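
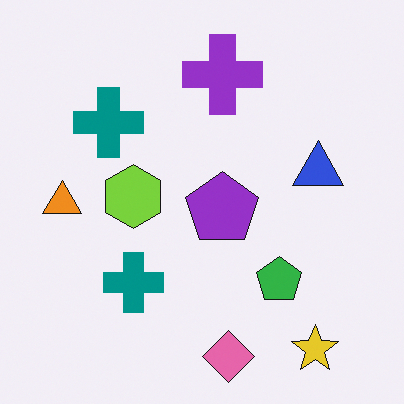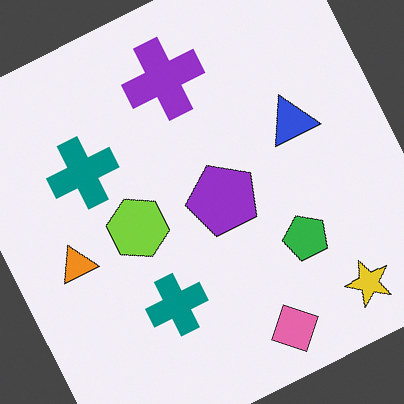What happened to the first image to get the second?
The second image is the first rotated counter-clockwise by a clearly visible amount.

Every shape is tilted by the same angle and the image corners show triangular fill wedges — a whole-image rotation by a non-right angle.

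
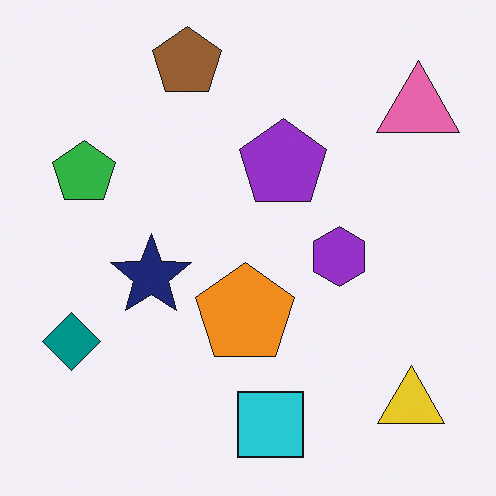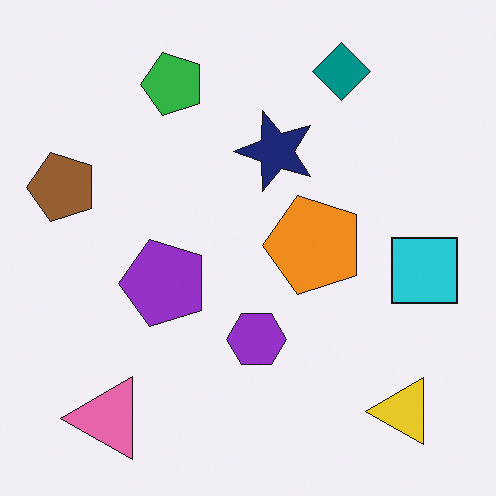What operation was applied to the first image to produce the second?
The second image is the first transposed (reflected across the top-left ↔ bottom-right diagonal).

Shapes have swapped their row and column positions — what was in the top-right is now in the bottom-left — a diagonal reflection.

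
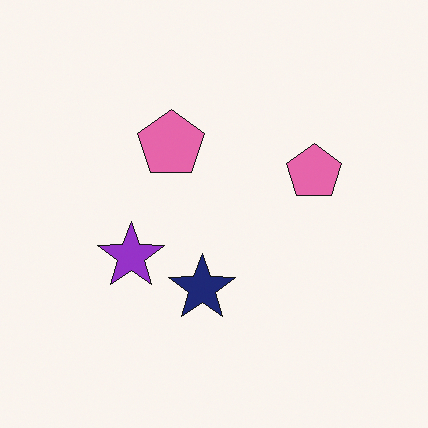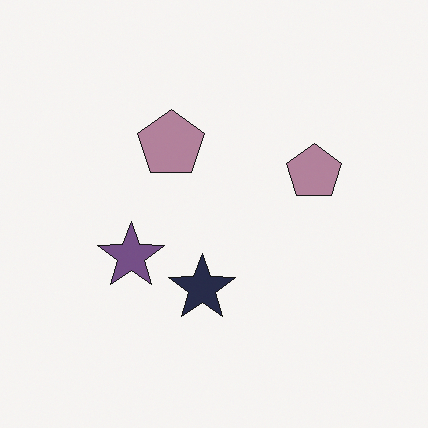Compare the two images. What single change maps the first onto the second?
The second image is the first heavily desaturated.

All colors are more muted and greyish — a global saturation change.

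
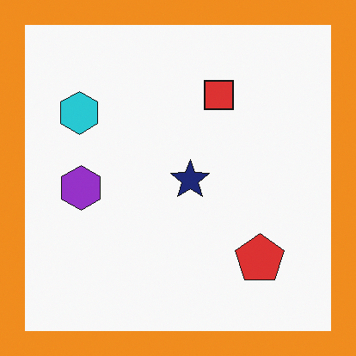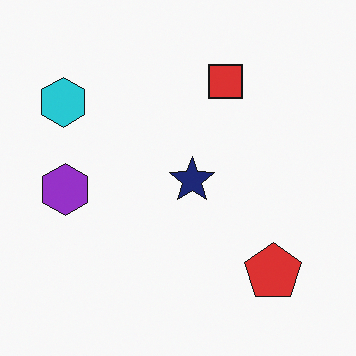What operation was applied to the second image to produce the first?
This is the original image framed with a orange border.

A solid orange frame runs around the edge of the first image, with the content slightly shrunk inside it.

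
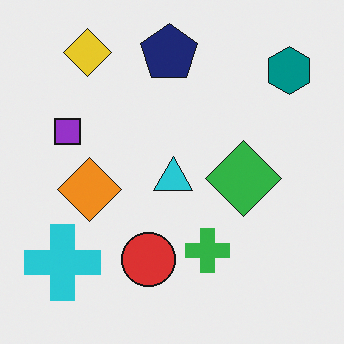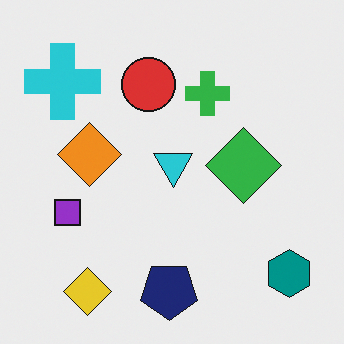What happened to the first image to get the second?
This is the original image flipped vertically (top ↔ bottom).

The yellow diamond is in the top-left of the first image and the bottom-left of the second — shapes on opposite sides of the horizontal midline have swapped in a mirror flip.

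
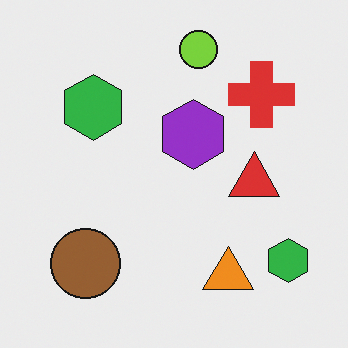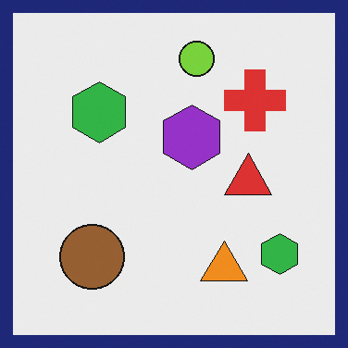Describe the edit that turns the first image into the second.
The image was framed with a navy border.

A solid navy frame runs around the edge of the second image, with the content slightly shrunk inside it.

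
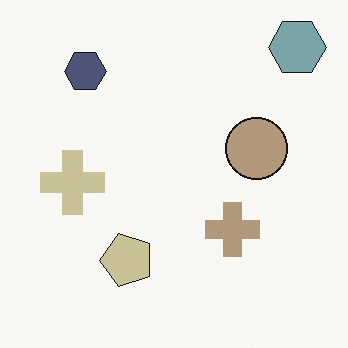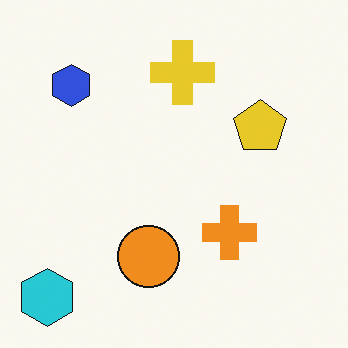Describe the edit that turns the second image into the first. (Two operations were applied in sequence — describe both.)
The first image is the second heavily desaturated, then transposed (reflected across the top-left ↔ bottom-right diagonal).

All colors are more muted and greyish — a global saturation change. Shapes have swapped their row and column positions — what was in the top-right is now in the bottom-left — a diagonal reflection.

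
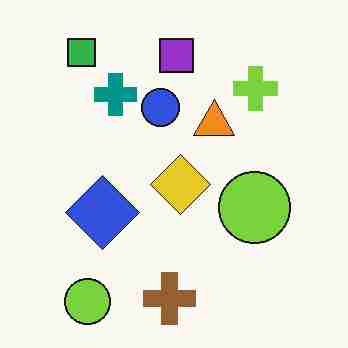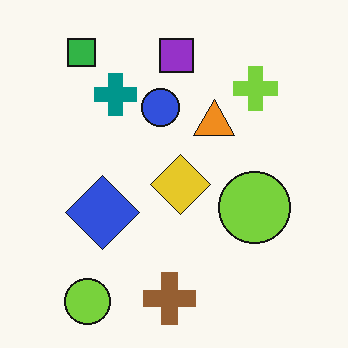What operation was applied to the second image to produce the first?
The first image is the second degraded with heavy JPEG compression.

Blocky 8×8 compression artifacts appear around shape edges and the flat background shows ringing — characteristic JPEG degradation.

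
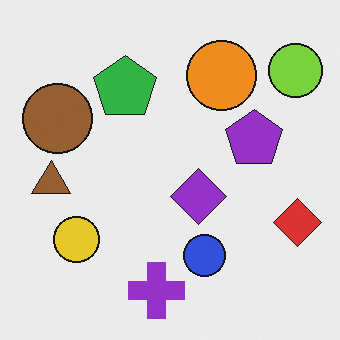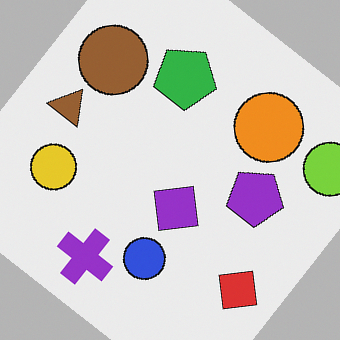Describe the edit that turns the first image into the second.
The image was rotated clockwise by a large amount — several tens of degrees.

Every shape is tilted by the same angle and the image corners show triangular fill wedges — a whole-image rotation by a non-right angle.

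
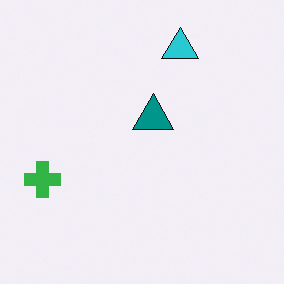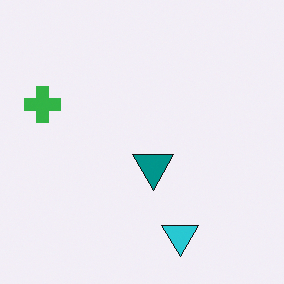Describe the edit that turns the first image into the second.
This is the original image flipped vertically (top ↔ bottom).

The cyan triangle is in the top of the first image and the bottom of the second — shapes on opposite sides of the horizontal midline have swapped in a mirror flip.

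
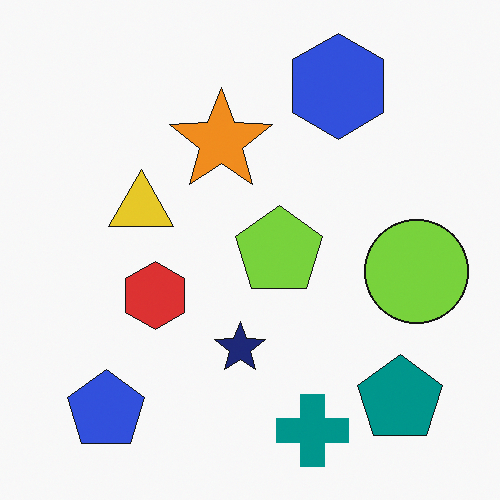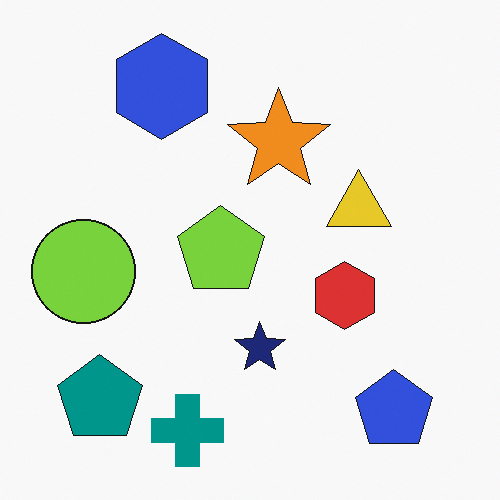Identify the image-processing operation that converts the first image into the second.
The image was flipped horizontally (left ↔ right).

The lime circle is in the right of the first image and the left of the second — shapes on opposite sides of the vertical midline have swapped in a mirror flip.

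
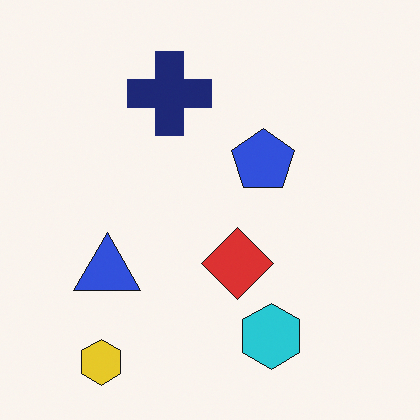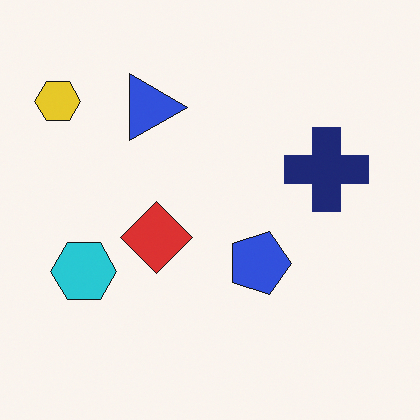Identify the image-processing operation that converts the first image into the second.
The image was rotated 90° clockwise.

The yellow hexagon sits in the bottom-left of the first image and the top-left of the second — consistent with a whole-image 90° clockwise rotation.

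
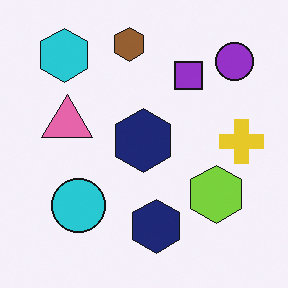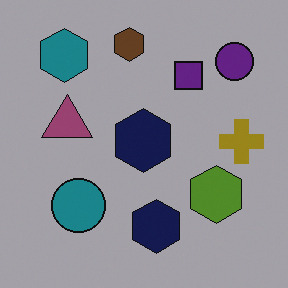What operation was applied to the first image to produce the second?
Noticeably darkened.

Every pixel — background and shapes alike — is uniformly darkened.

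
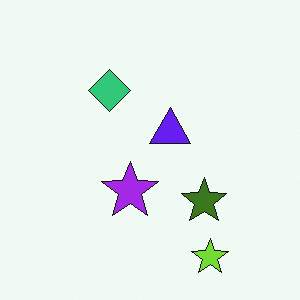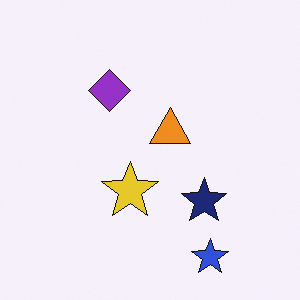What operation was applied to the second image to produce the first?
The transformation is: hue-shifted through roughly half the color wheel.

Every shape's color has rotated by the same amount around the hue wheel — a uniform hue shift.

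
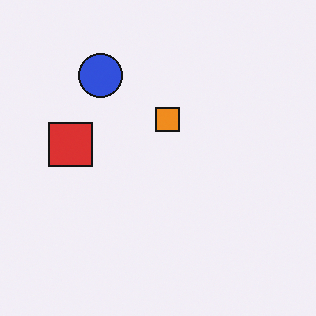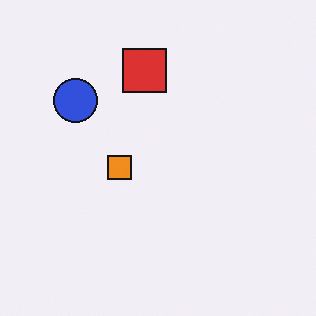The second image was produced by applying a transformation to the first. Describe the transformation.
This is the original image transposed (reflected across the top-left ↔ bottom-right diagonal).

Shapes have swapped their row and column positions — what was in the top-right is now in the bottom-left — a diagonal reflection.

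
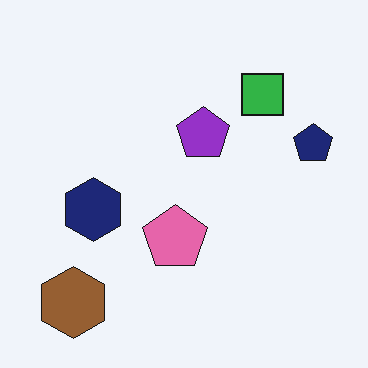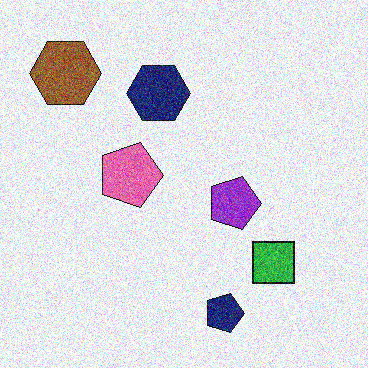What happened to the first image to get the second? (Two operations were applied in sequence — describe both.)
It was rotated 90° clockwise, then degraded with heavy additive noise.

The brown hexagon sits in the bottom-left of the first image and the top-left of the second — consistent with a whole-image 90° clockwise rotation. Random speckle covers the whole image, including the flat background.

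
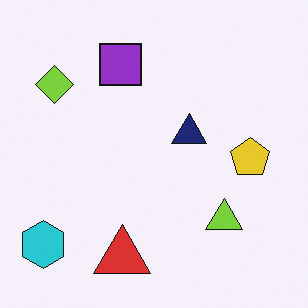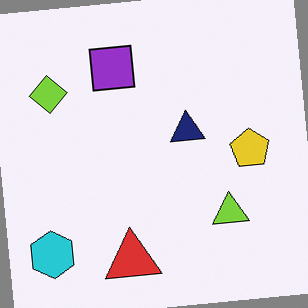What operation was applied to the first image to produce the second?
This is the original image rotated counter-clockwise by a slight angle.

Every shape is tilted by the same angle and the image corners show triangular fill wedges — a whole-image rotation by a non-right angle.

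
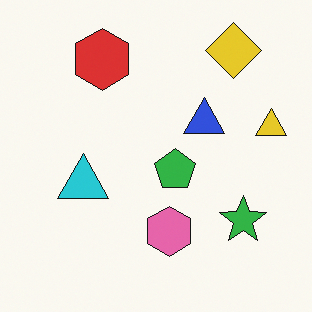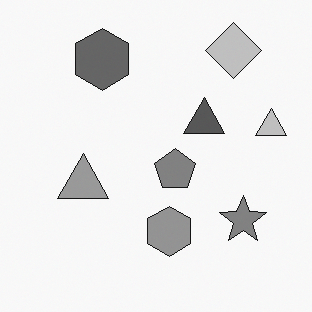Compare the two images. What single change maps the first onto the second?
This is the original image converted to grayscale.

All color is removed — every shape is now a shade of grey.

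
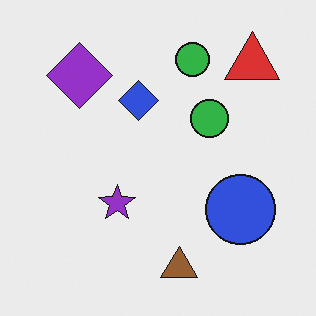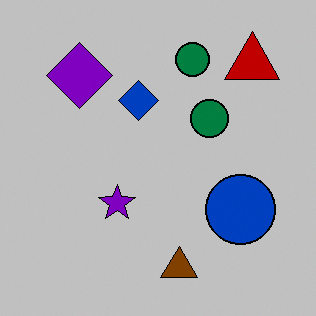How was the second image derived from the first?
The transformation is: heavily posterized to just a handful of flat colors.

Each flat color has snapped to a coarser quantized level — most visibly, the near-white background has dropped to a flat grey.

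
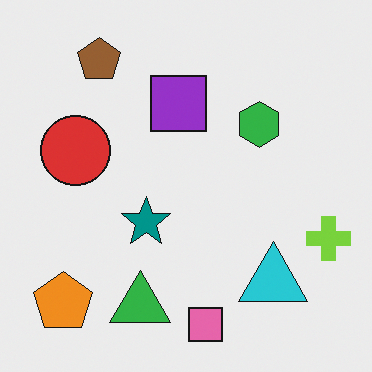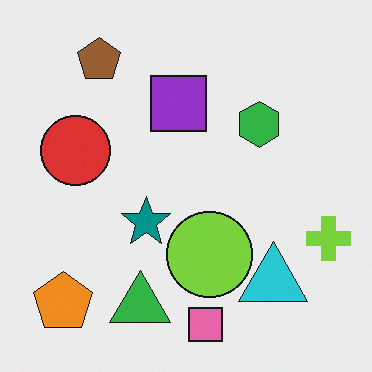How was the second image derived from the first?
The image was overlaid with an additional lime circle.

A lime circle appears in the second image that is absent from the first.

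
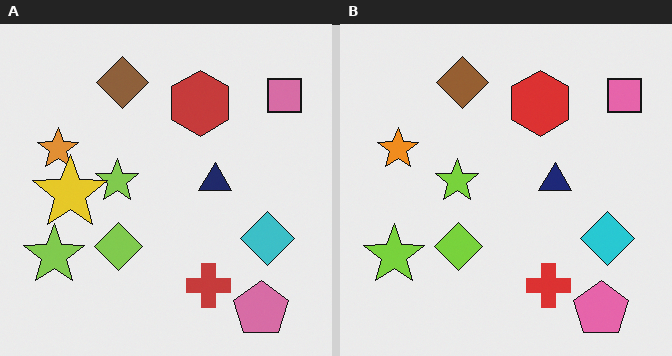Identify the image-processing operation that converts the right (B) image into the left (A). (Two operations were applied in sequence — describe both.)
The transformation is: slightly desaturated, then overlaid with an additional yellow star.

All colors are more muted and greyish — a global saturation change. A yellow star appears in the left (A) image that is absent from the right (B).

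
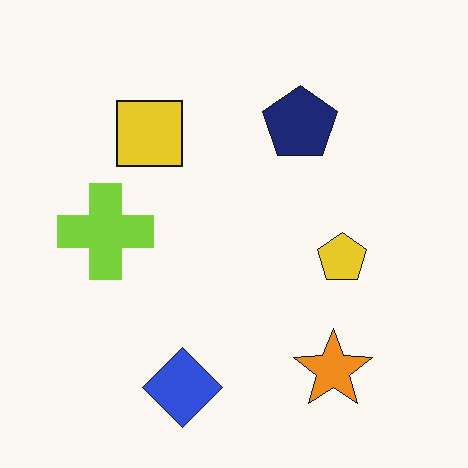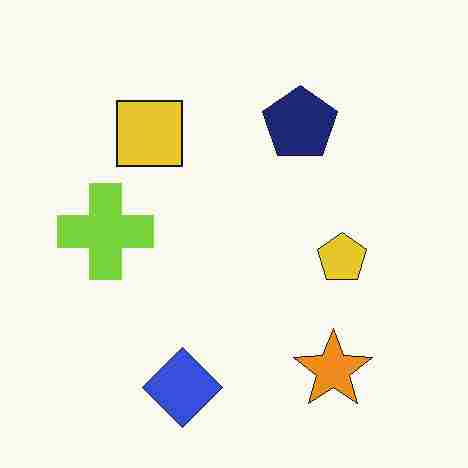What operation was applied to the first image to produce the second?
This is the original image heavily JPEG-compressed with obvious blocking artifacts.

Blocky 8×8 compression artifacts appear around shape edges and the flat background shows ringing — characteristic JPEG degradation.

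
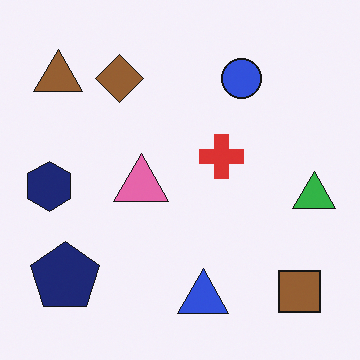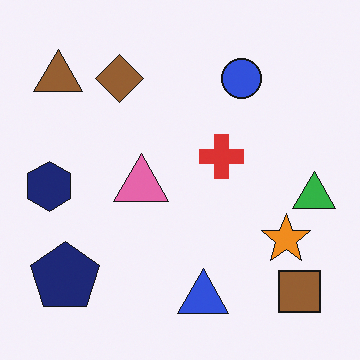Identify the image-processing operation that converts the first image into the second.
The image was overlaid with an additional orange star.

An orange star appears in the second image that is absent from the first.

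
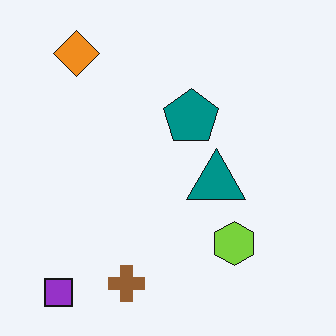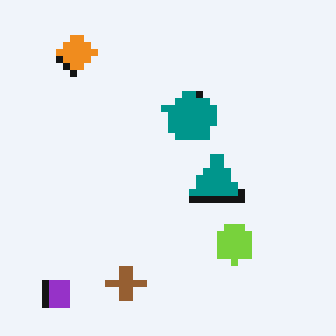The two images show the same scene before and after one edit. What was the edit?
Pixelated into visible square blocks.

Shapes are reduced to large square blocks; fine edges and outlines are lost — a downscale-then-upscale (mosaic) effect.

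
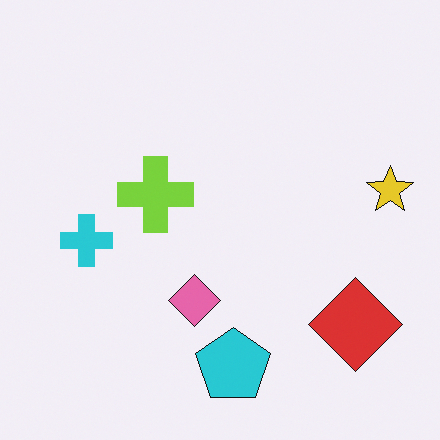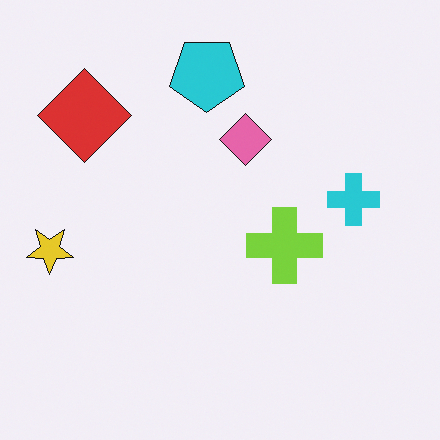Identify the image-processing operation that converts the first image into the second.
Rotated 180°.

The yellow star sits in the right of the first image and the left of the second — consistent with a whole-image 180° rotation.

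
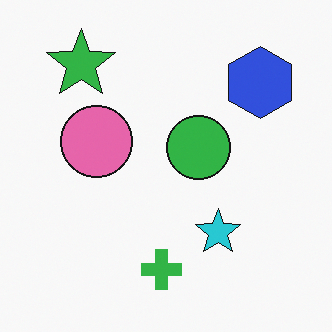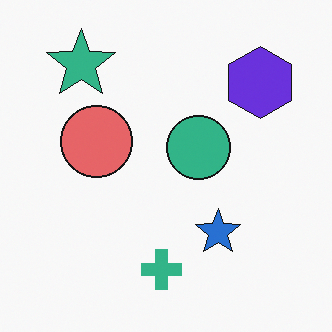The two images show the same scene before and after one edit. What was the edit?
The second image is the first hue-shifted by a small amount.

Every shape's color has rotated by the same amount around the hue wheel — a uniform hue shift.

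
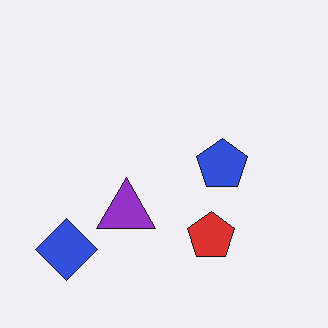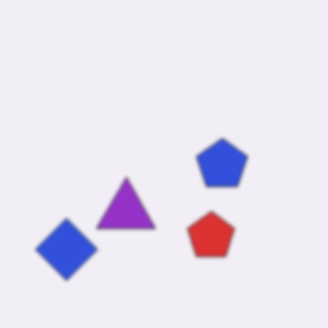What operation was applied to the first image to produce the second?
Given a subtle gaussian blur.

Shape edges and outlines are uniformly softened across the whole image.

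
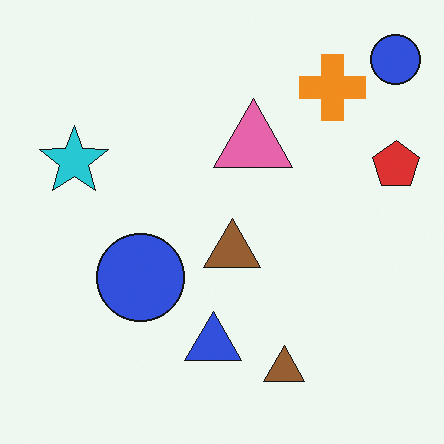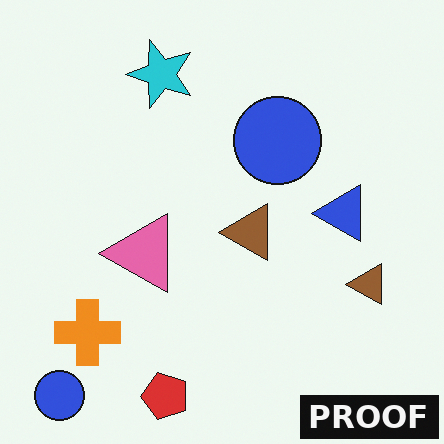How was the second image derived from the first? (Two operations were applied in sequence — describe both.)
The image was transposed (reflected across the top-left ↔ bottom-right diagonal), then watermarked with the text "PROOF" in the lower-right corner.

Shapes have swapped their row and column positions — what was in the top-right is now in the bottom-left — a diagonal reflection. A dark label reading "PROOF" appears in the lower-right corner.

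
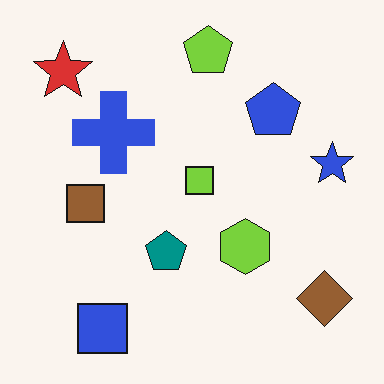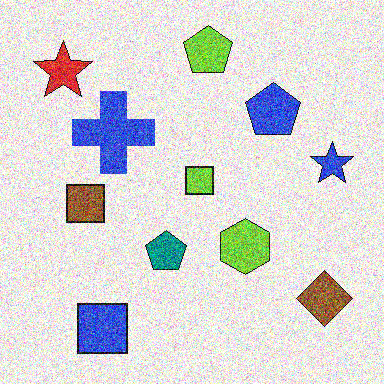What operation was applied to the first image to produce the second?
Degraded with a thick layer of grain.

Random speckle covers the whole image, including the flat background.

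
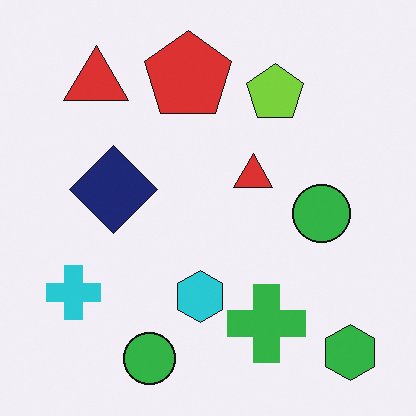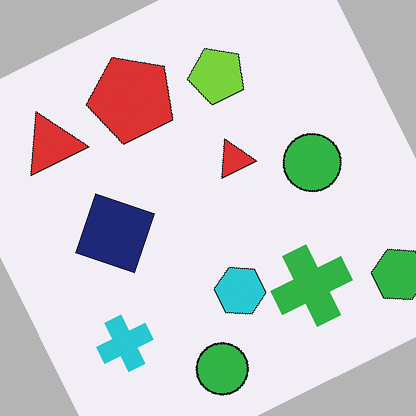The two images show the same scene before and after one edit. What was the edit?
This is the original image rotated counter-clockwise by a clearly visible amount.

Every shape is tilted by the same angle and the image corners show triangular fill wedges — a whole-image rotation by a non-right angle.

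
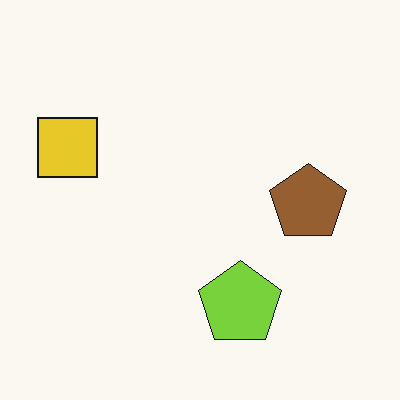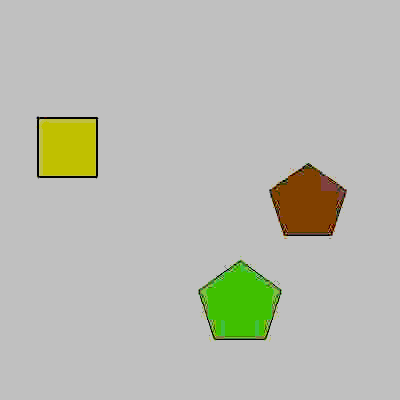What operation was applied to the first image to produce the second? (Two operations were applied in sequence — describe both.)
It was degraded with heavy JPEG compression, then heavily posterized to just a handful of flat colors.

Blocky 8×8 compression artifacts appear around shape edges and the flat background shows ringing — characteristic JPEG degradation. Each flat color has snapped to a coarser quantized level — most visibly, the near-white background has dropped to a flat grey.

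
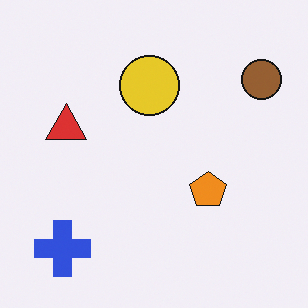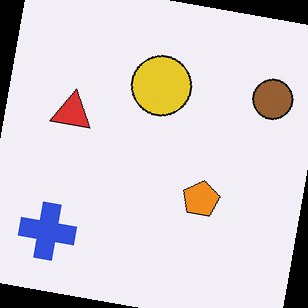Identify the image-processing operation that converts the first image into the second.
Rotated clockwise by a few degrees.

Every shape is tilted by the same angle and the image corners show triangular fill wedges — a whole-image rotation by a non-right angle.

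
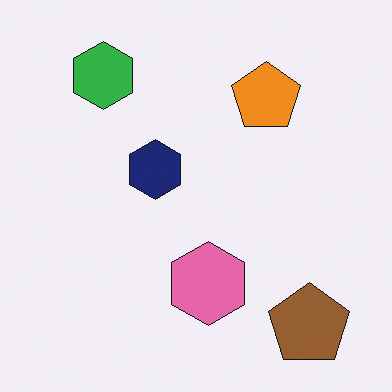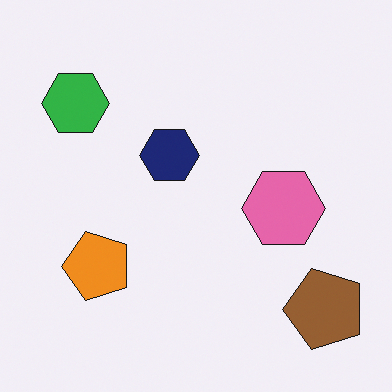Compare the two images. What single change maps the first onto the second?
The transformation is: transposed (reflected across the top-left ↔ bottom-right diagonal).

Shapes have swapped their row and column positions — what was in the top-right is now in the bottom-left — a diagonal reflection.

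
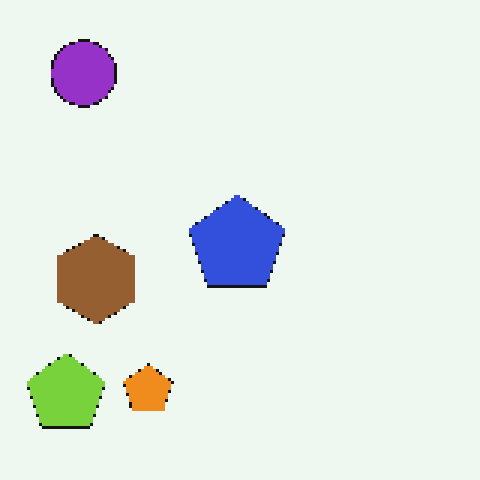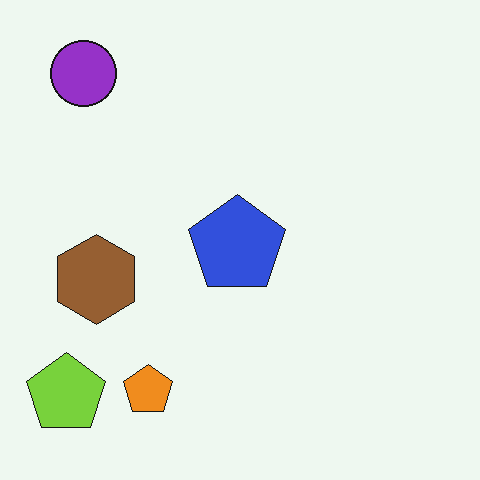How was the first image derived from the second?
The first image is the second lightly pixelated (a mild mosaic effect).

Shapes are reduced to large square blocks; fine edges and outlines are lost — a downscale-then-upscale (mosaic) effect.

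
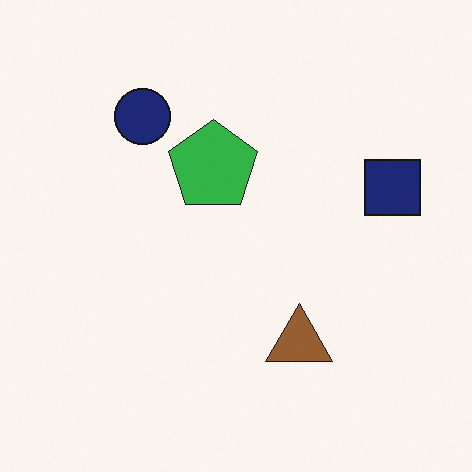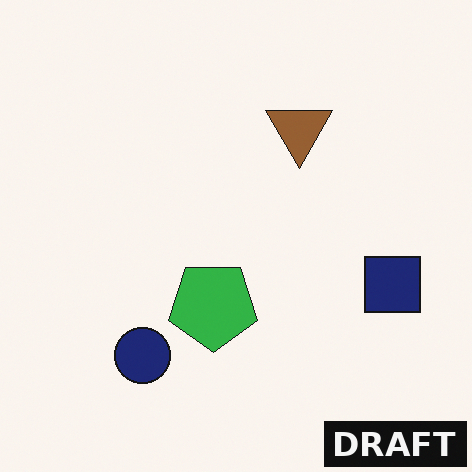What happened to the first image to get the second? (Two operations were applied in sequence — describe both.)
The transformation is: flipped vertically (top ↔ bottom), then watermarked with the text "DRAFT" in the lower-right corner.

The navy circle is in the top-left of the first image and the bottom-left of the second — shapes on opposite sides of the horizontal midline have swapped in a mirror flip. A dark label reading "DRAFT" appears in the lower-right corner.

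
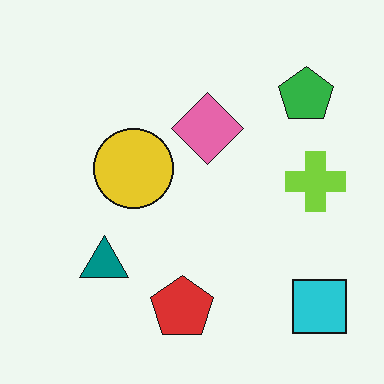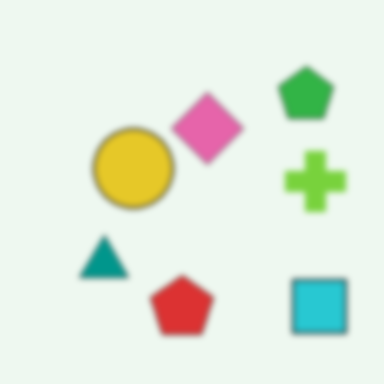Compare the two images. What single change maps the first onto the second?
Moderately blurred.

Shape edges and outlines are uniformly softened across the whole image.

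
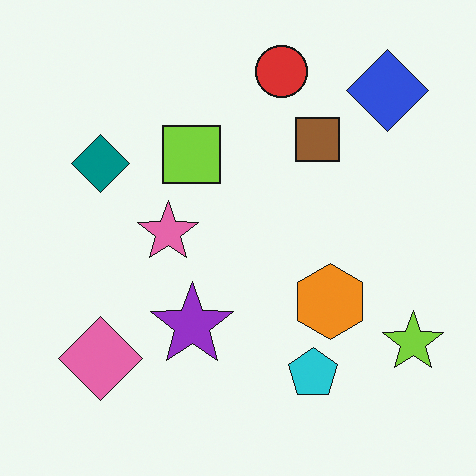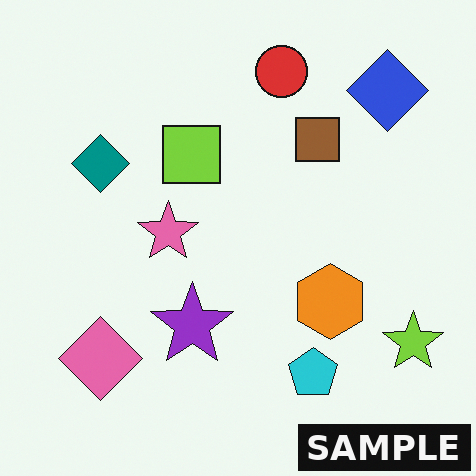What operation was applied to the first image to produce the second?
The second image is the first watermarked with the text "SAMPLE" in the lower-right corner.

A dark label reading "SAMPLE" appears in the lower-right corner.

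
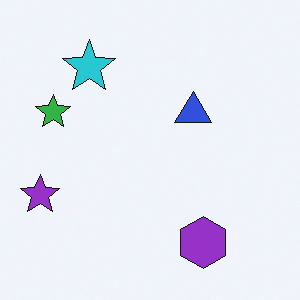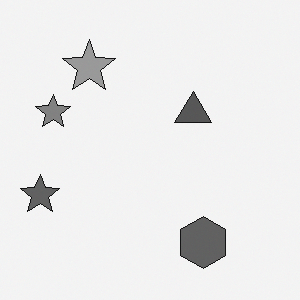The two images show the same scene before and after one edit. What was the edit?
The image was converted to grayscale.

All color is removed — every shape is now a shade of grey.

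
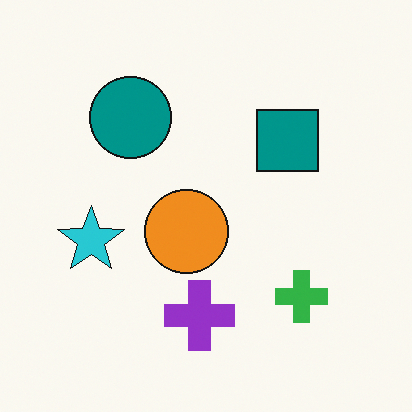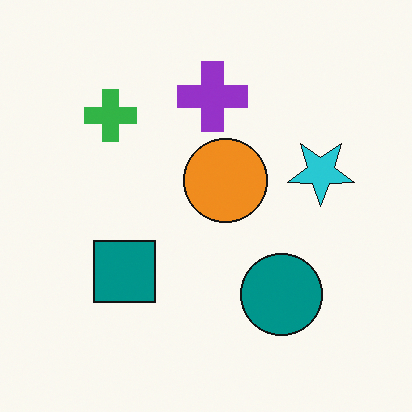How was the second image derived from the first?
It was rotated 180°.

The green cross sits in the bottom-right of the first image and the top-left of the second — consistent with a whole-image 180° rotation.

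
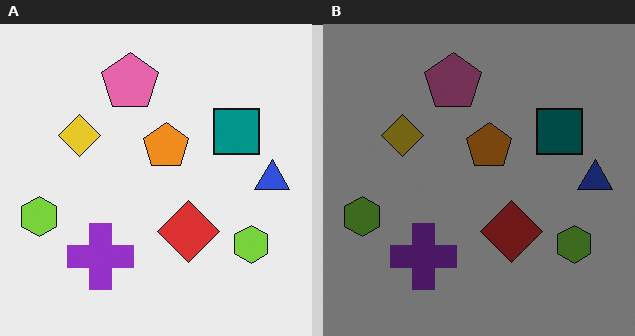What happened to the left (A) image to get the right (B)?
The image was substantially darkened.

Every pixel — background and shapes alike — is uniformly darkened.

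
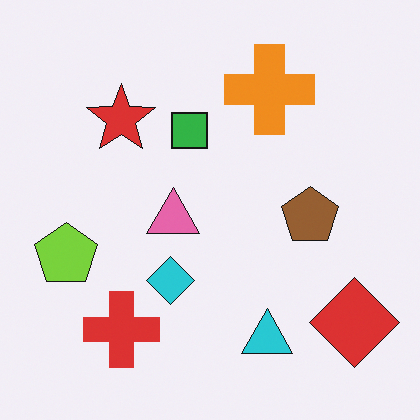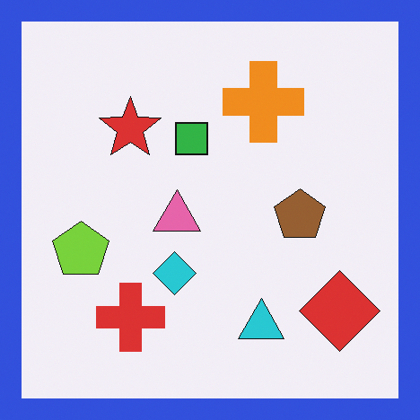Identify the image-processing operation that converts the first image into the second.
The second image is the first framed with a blue border.

A solid blue frame runs around the edge of the second image, with the content slightly shrunk inside it.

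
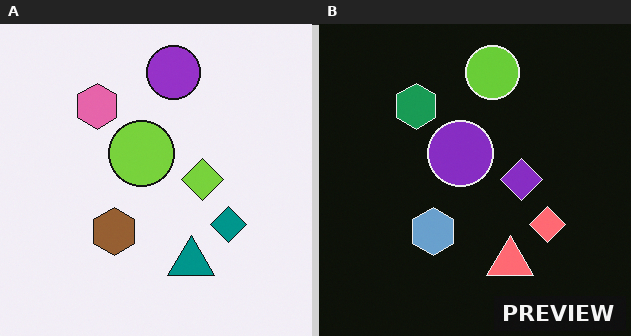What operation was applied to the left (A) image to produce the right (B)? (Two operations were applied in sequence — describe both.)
Color-inverted (negative), then watermarked with the text "PREVIEW" in the lower-right corner.

The light background has become dark and every shape's color is its complement — a photographic negative. A dark label reading "PREVIEW" appears in the lower-right corner.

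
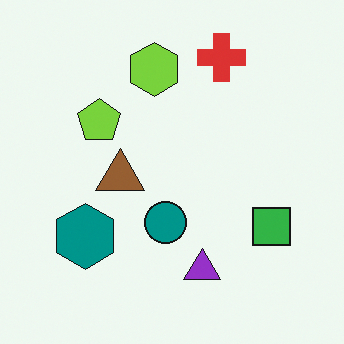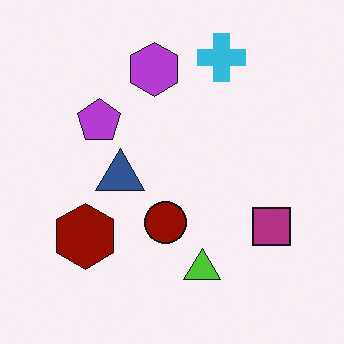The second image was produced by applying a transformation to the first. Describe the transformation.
It was hue-shifted by a large amount.

Every shape's color has rotated by the same amount around the hue wheel — a uniform hue shift.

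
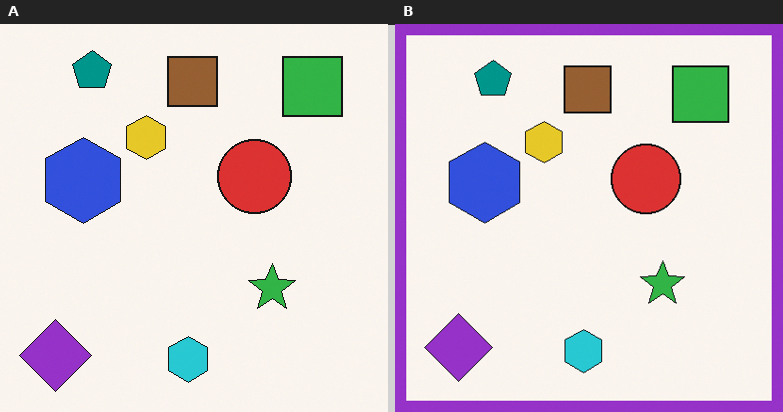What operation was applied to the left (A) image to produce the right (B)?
The right (B) image is the left (A) framed with a purple border.

A solid purple frame runs around the edge of the right (B) image, with the content slightly shrunk inside it.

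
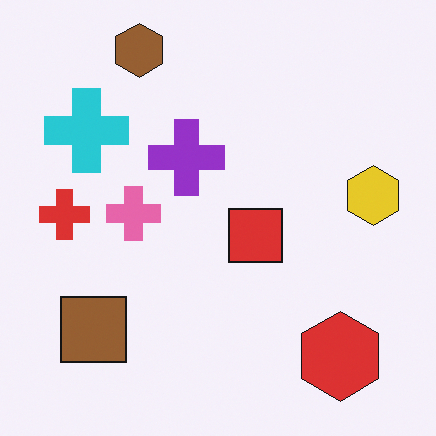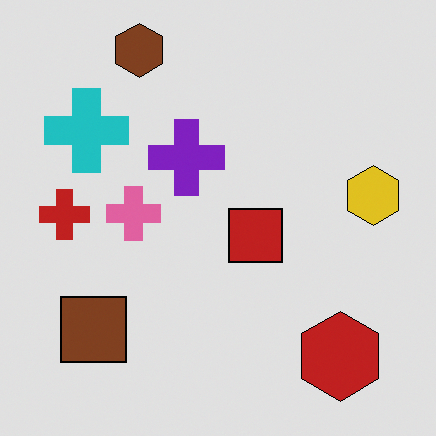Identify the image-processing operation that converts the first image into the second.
This is the original image moderately posterized.

Each flat color has snapped to a coarser quantized level — most visibly, the near-white background has dropped to a flat grey.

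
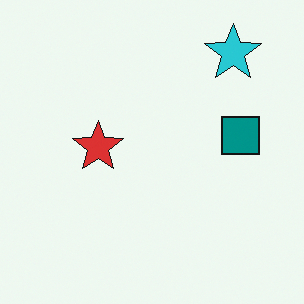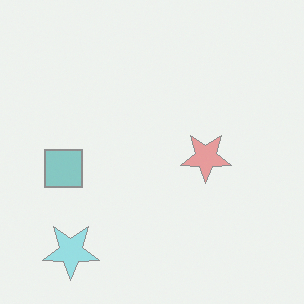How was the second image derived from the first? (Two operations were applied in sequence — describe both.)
This is the original image given much lower contrast, then rotated 180°.

Tones are pushed toward mid-grey across the whole image — a global contrast change. The cyan star sits in the top-right of the first image and the bottom-left of the second — consistent with a whole-image 180° rotation.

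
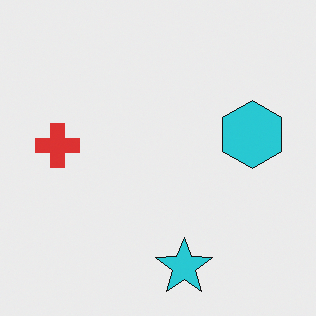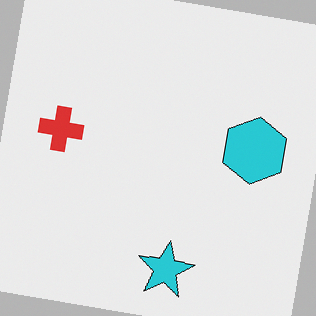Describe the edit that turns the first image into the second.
The image was rotated clockwise by a slight angle.

Every shape is tilted by the same angle and the image corners show triangular fill wedges — a whole-image rotation by a non-right angle.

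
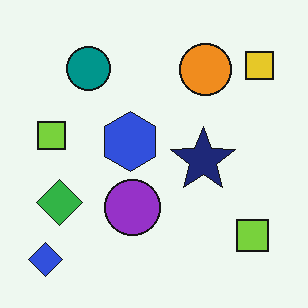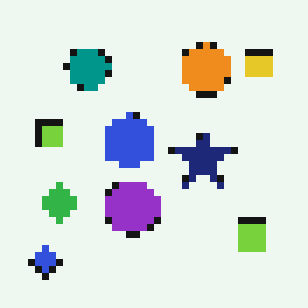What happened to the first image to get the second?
This is the original image moderately pixelated.

Shapes are reduced to large square blocks; fine edges and outlines are lost — a downscale-then-upscale (mosaic) effect.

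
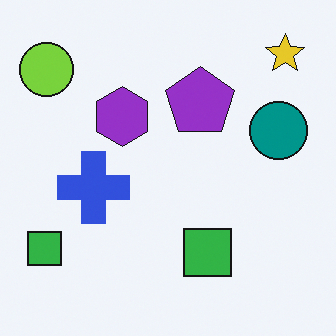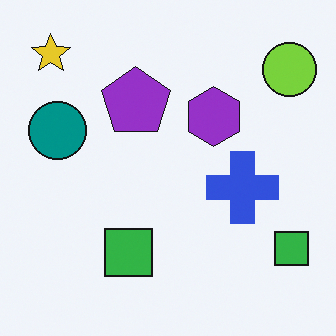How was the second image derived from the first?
Flipped horizontally (left ↔ right).

The lime circle is in the top-left of the first image and the top-right of the second — shapes on opposite sides of the vertical midline have swapped in a mirror flip.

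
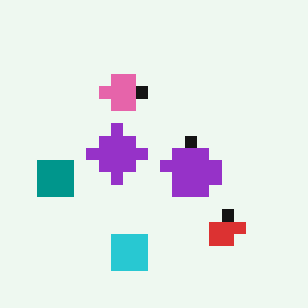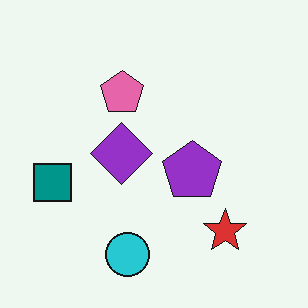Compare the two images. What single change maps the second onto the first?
Coarsely pixelated.

Shapes are reduced to large square blocks; fine edges and outlines are lost — a downscale-then-upscale (mosaic) effect.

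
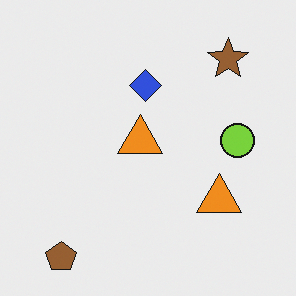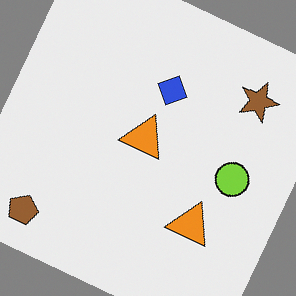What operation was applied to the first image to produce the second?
The transformation is: rotated clockwise by a moderate amount.

Every shape is tilted by the same angle and the image corners show triangular fill wedges — a whole-image rotation by a non-right angle.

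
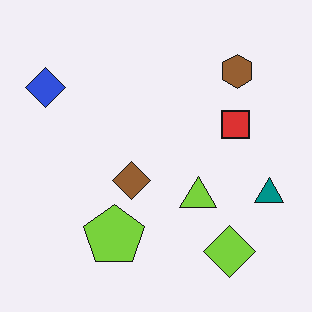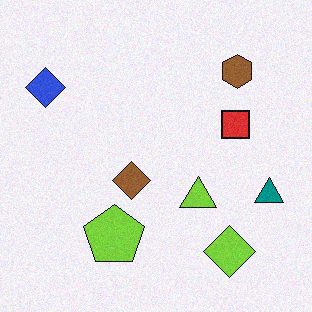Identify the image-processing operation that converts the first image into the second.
This is the original image degraded with a light layer of grain.

Random speckle covers the whole image, including the flat background.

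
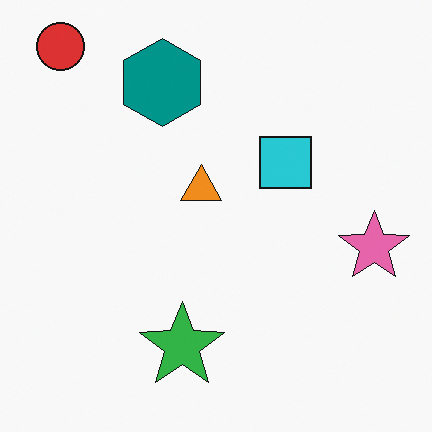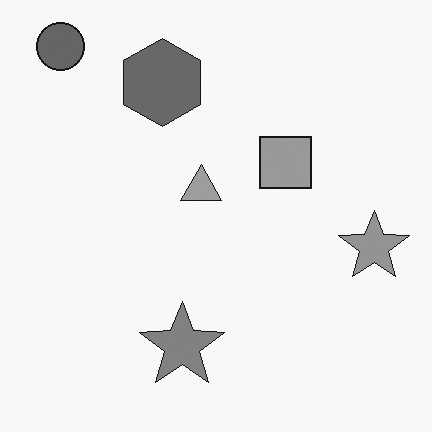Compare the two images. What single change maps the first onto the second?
The image was converted to grayscale.

All color is removed — every shape is now a shade of grey.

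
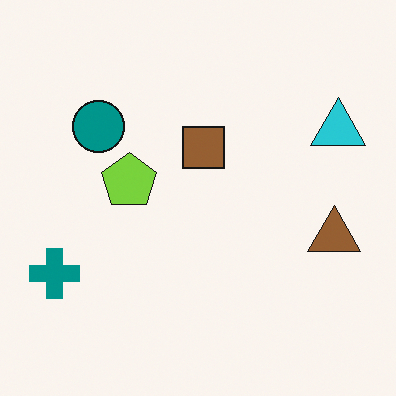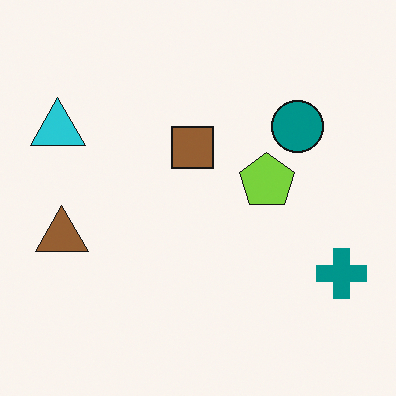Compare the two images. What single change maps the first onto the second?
The transformation is: flipped horizontally (left ↔ right).

The teal cross is in the bottom-left of the first image and the bottom-right of the second — shapes on opposite sides of the vertical midline have swapped in a mirror flip.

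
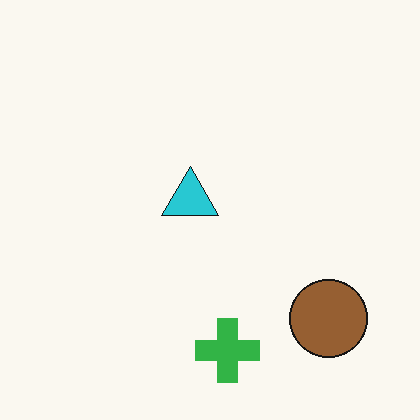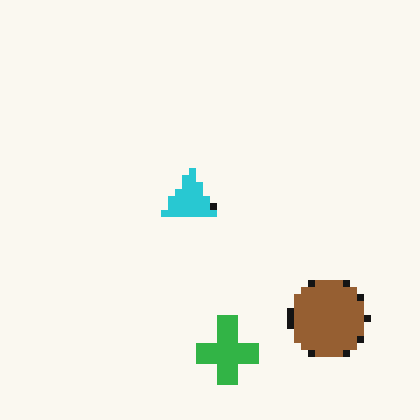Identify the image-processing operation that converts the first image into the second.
Moderately pixelated.

Shapes are reduced to large square blocks; fine edges and outlines are lost — a downscale-then-upscale (mosaic) effect.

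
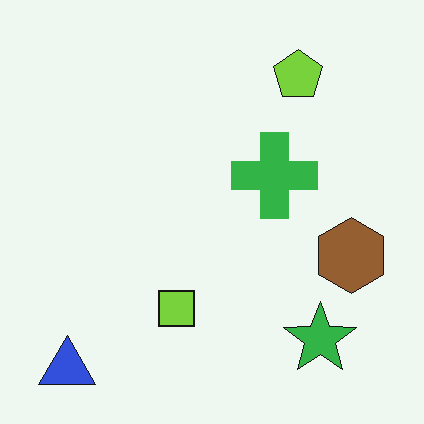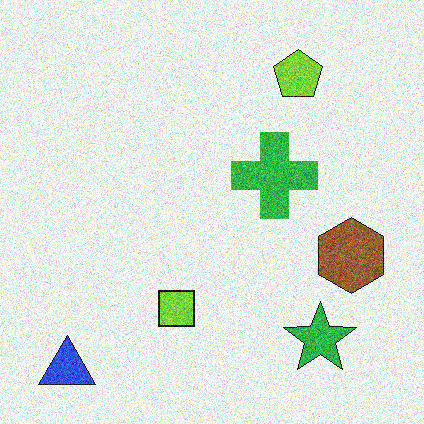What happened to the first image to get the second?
The second image is the first degraded with a thick layer of grain.

Random speckle covers the whole image, including the flat background.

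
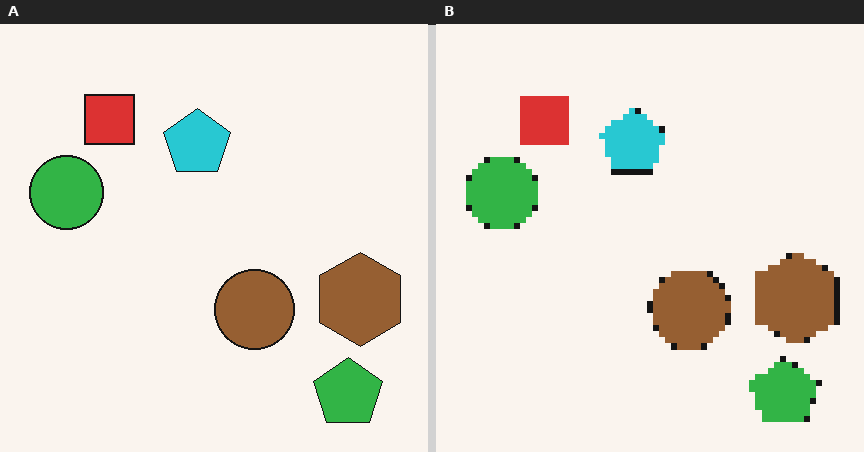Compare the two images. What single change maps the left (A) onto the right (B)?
The right (B) image is the left (A) moderately pixelated.

Shapes are reduced to large square blocks; fine edges and outlines are lost — a downscale-then-upscale (mosaic) effect.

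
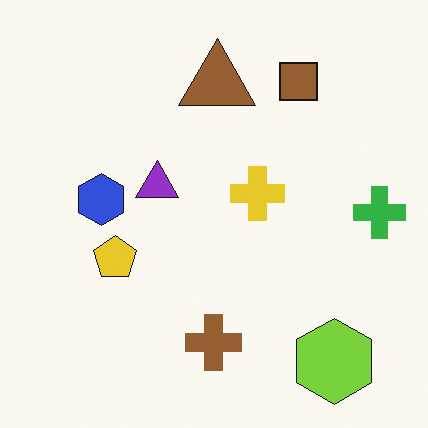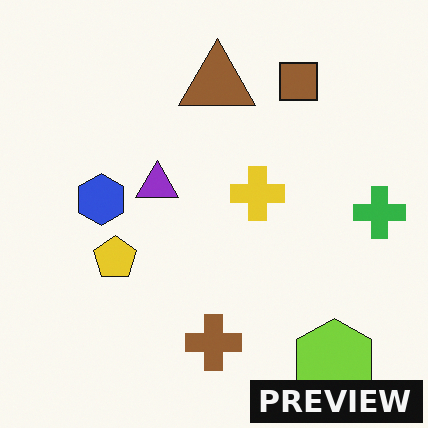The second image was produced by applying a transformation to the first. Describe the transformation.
It was watermarked with the text "PREVIEW" in the lower-right corner.

A dark label reading "PREVIEW" appears in the lower-right corner.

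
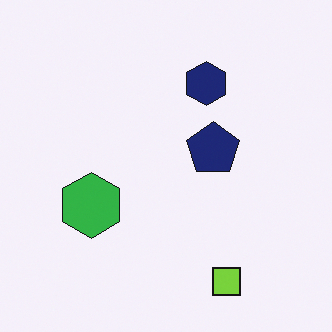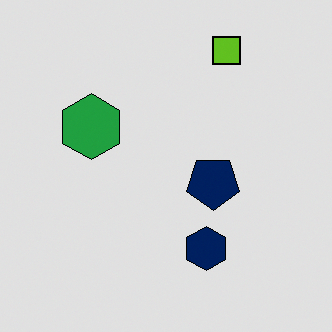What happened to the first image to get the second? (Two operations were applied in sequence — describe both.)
The second image is the first flipped vertically (top ↔ bottom), then moderately posterized.

The lime square is in the bottom-right of the first image and the top-right of the second — shapes on opposite sides of the horizontal midline have swapped in a mirror flip. Each flat color has snapped to a coarser quantized level — most visibly, the near-white background has dropped to a flat grey.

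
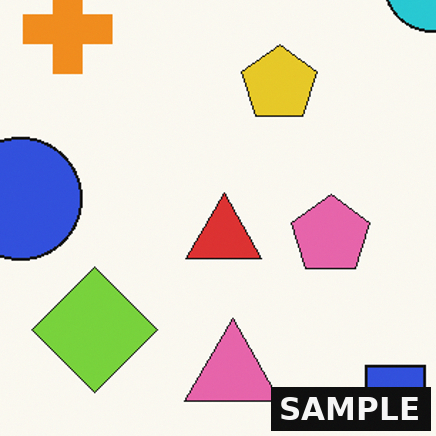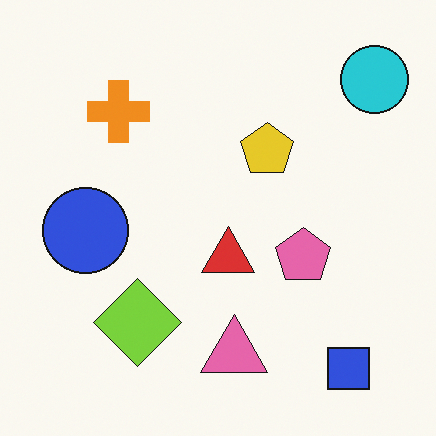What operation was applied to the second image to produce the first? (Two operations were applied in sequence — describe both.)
Cropped slightly and scaled back up, then watermarked with the text "SAMPLE" in the lower-right corner.

The visible shapes are larger and the field of view is narrower; shapes near the original edges may be partly or wholly outside the frame — a crop-and-rescale. A dark label reading "SAMPLE" appears in the lower-right corner.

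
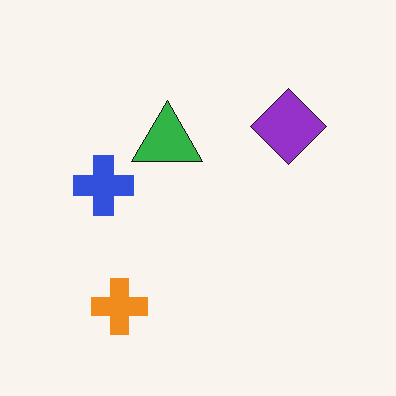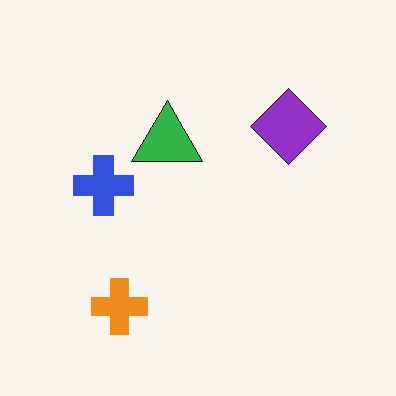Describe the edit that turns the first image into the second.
The image was given moderate JPEG compression.

Blocky 8×8 compression artifacts appear around shape edges and the flat background shows ringing — characteristic JPEG degradation.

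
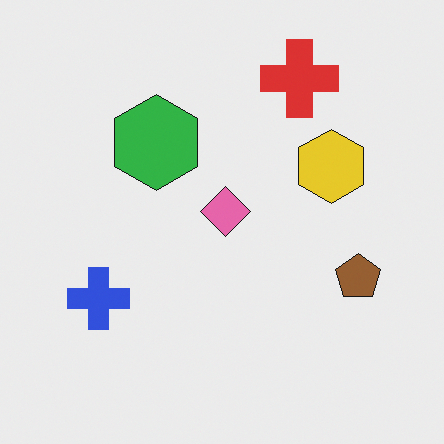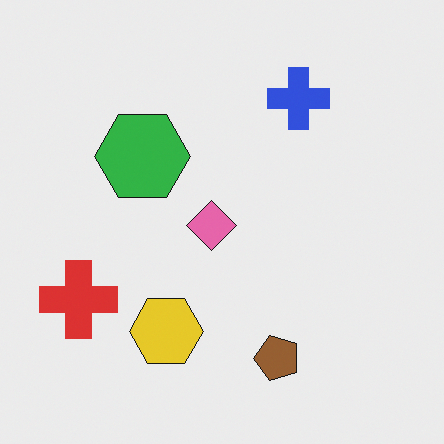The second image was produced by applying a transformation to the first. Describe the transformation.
This is the original image transposed (reflected across the top-left ↔ bottom-right diagonal).

Shapes have swapped their row and column positions — what was in the top-right is now in the bottom-left — a diagonal reflection.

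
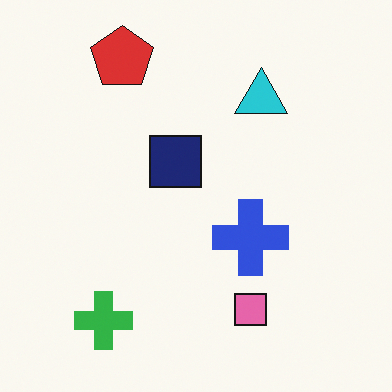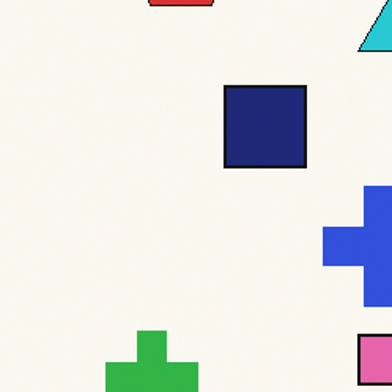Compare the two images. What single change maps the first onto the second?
Cropped slightly and scaled back up.

The visible shapes are larger and the field of view is narrower; shapes near the original edges may be partly or wholly outside the frame — a crop-and-rescale.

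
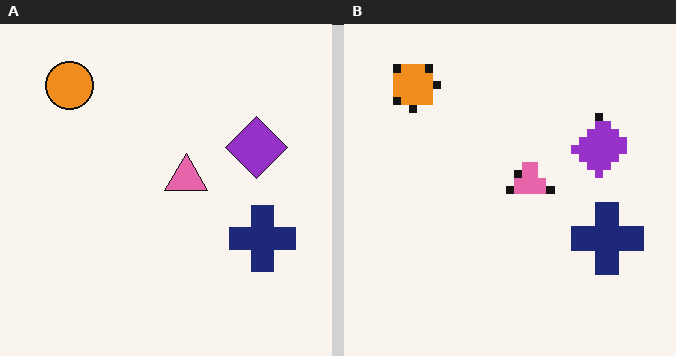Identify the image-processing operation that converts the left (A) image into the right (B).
The transformation is: pixelated into visible square blocks.

Shapes are reduced to large square blocks; fine edges and outlines are lost — a downscale-then-upscale (mosaic) effect.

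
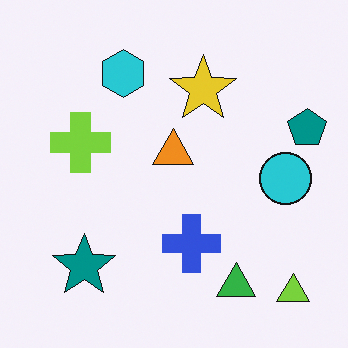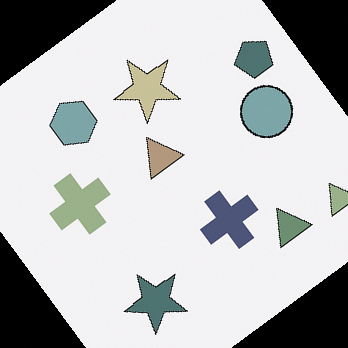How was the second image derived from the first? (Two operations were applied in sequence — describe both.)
The transformation is: rotated counter-clockwise by a large amount — several tens of degrees, then heavily desaturated.

Every shape is tilted by the same angle and the image corners show triangular fill wedges — a whole-image rotation by a non-right angle. All colors are more muted and greyish — a global saturation change.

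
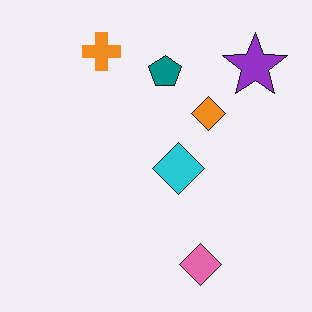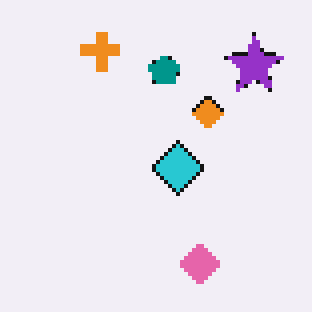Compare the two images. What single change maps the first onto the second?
The transformation is: lightly pixelated (a mild mosaic effect).

Shapes are reduced to large square blocks; fine edges and outlines are lost — a downscale-then-upscale (mosaic) effect.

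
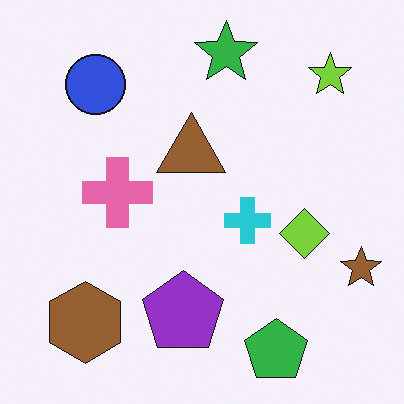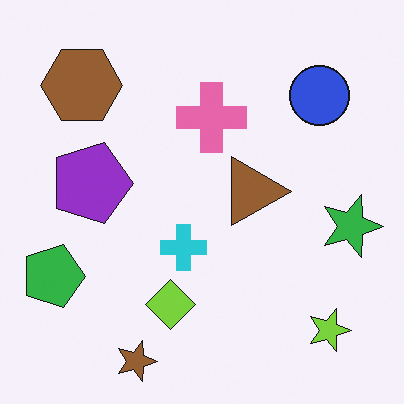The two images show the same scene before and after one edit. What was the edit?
The second image is the first rotated 90° clockwise.

The lime star sits in the top-right of the first image and the bottom-right of the second — consistent with a whole-image 90° clockwise rotation.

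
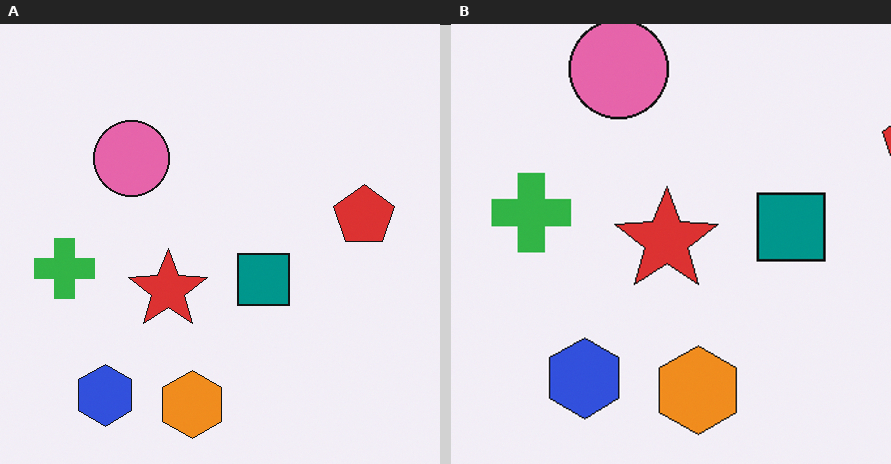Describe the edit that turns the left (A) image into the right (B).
This is the original image cropped slightly and scaled back up.

The visible shapes are larger and the field of view is narrower; shapes near the original edges may be partly or wholly outside the frame — a crop-and-rescale.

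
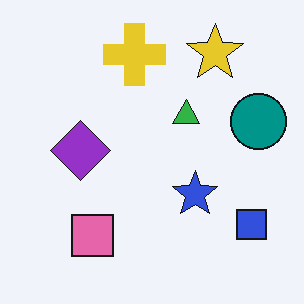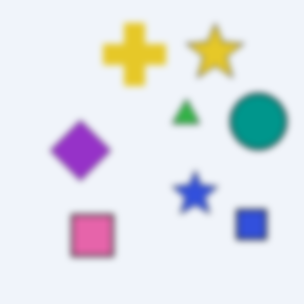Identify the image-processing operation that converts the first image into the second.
The transformation is: noticeably gaussian-blurred.

Shape edges and outlines are uniformly softened across the whole image.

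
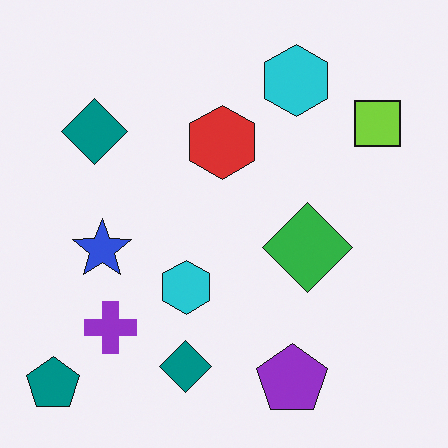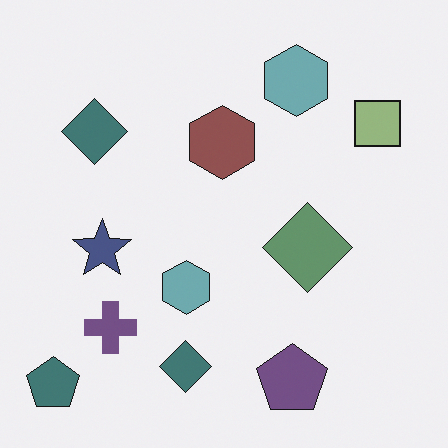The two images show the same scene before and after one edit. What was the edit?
This is the original image heavily desaturated.

All colors are more muted and greyish — a global saturation change.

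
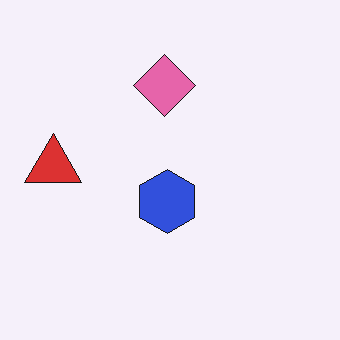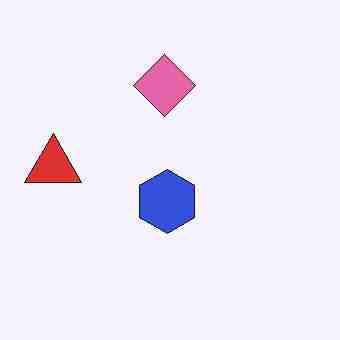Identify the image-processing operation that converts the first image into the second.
This is the original image heavily JPEG-compressed with obvious blocking artifacts.

Blocky 8×8 compression artifacts appear around shape edges and the flat background shows ringing — characteristic JPEG degradation.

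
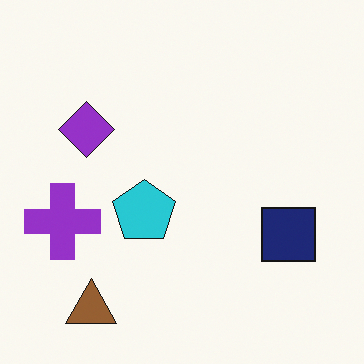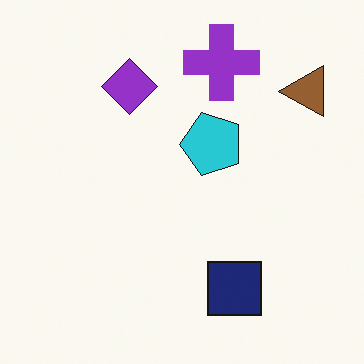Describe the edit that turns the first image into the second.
This is the original image transposed (reflected across the top-left ↔ bottom-right diagonal).

Shapes have swapped their row and column positions — what was in the top-right is now in the bottom-left — a diagonal reflection.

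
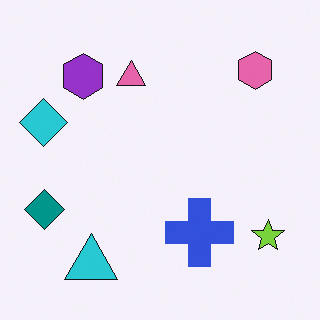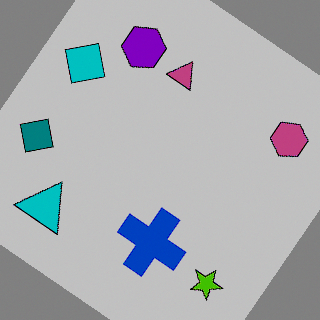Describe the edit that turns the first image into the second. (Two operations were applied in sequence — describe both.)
Rotated clockwise by a large amount — several tens of degrees, then heavily posterized to just a handful of flat colors.

Every shape is tilted by the same angle and the image corners show triangular fill wedges — a whole-image rotation by a non-right angle. Each flat color has snapped to a coarser quantized level — most visibly, the near-white background has dropped to a flat grey.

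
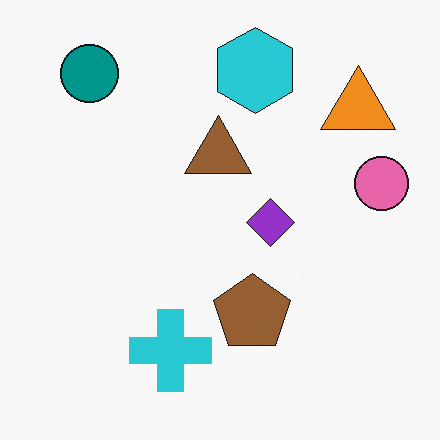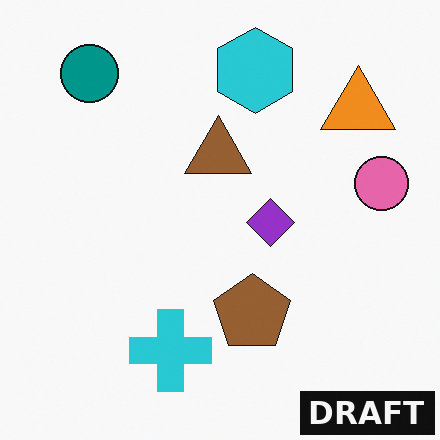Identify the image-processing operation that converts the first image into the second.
The second image is the first watermarked with the text "DRAFT" in the lower-right corner.

A dark label reading "DRAFT" appears in the lower-right corner.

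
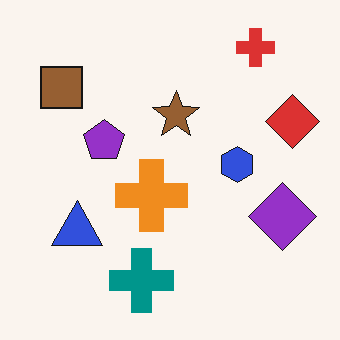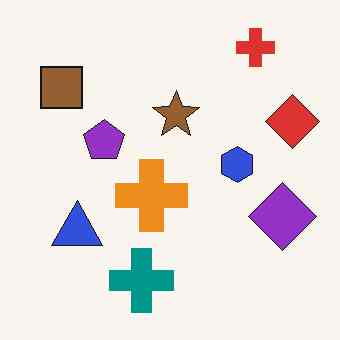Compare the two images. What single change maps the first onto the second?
The transformation is: given moderate JPEG compression.

Blocky 8×8 compression artifacts appear around shape edges and the flat background shows ringing — characteristic JPEG degradation.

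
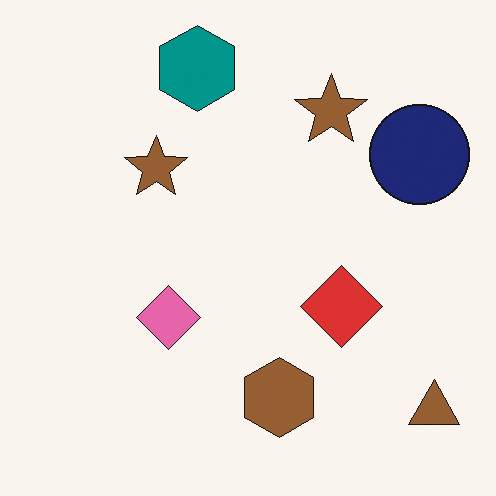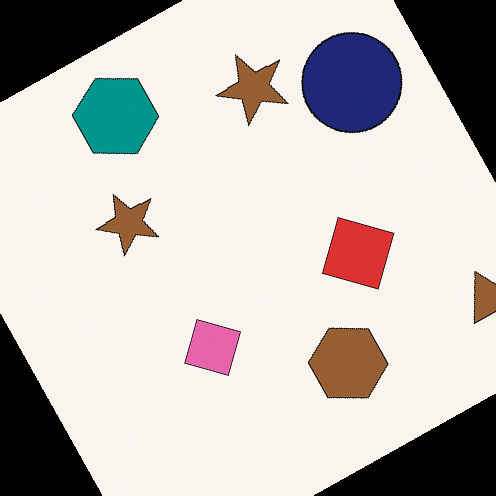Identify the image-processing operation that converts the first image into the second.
Rotated counter-clockwise by a clearly visible amount.

Every shape is tilted by the same angle and the image corners show triangular fill wedges — a whole-image rotation by a non-right angle.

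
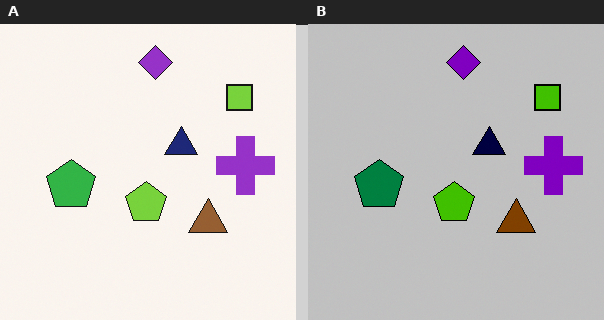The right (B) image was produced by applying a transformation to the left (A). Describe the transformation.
This is the original image heavily posterized to just a handful of flat colors.

Each flat color has snapped to a coarser quantized level — most visibly, the near-white background has dropped to a flat grey.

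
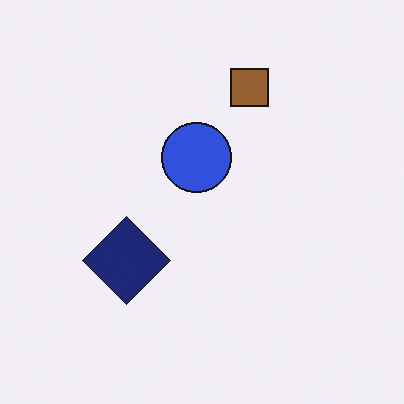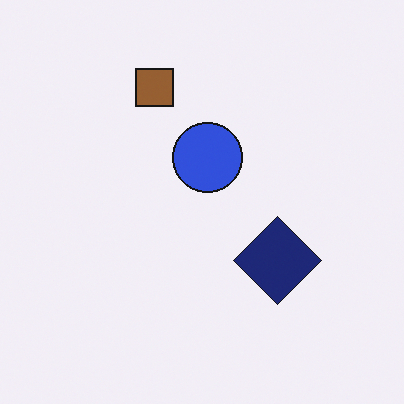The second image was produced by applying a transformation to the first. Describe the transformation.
This is the original image flipped horizontally (left ↔ right).

The navy diamond is in the left of the first image and the right of the second — shapes on opposite sides of the vertical midline have swapped in a mirror flip.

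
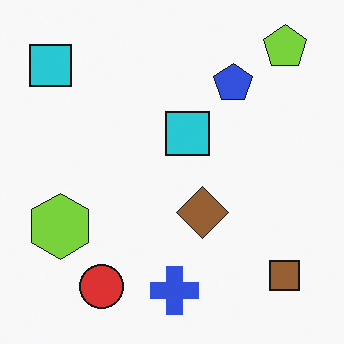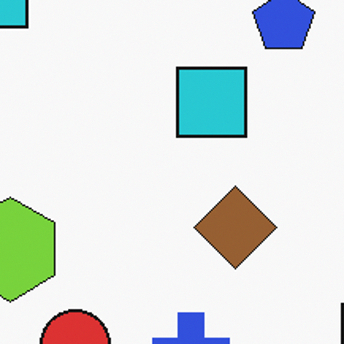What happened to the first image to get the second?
The transformation is: cropped slightly and scaled back up.

The visible shapes are larger and the field of view is narrower; shapes near the original edges may be partly or wholly outside the frame — a crop-and-rescale.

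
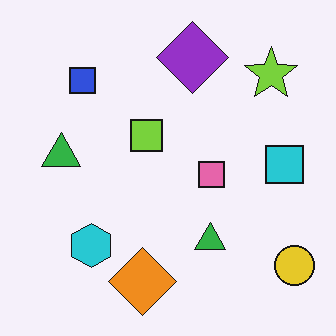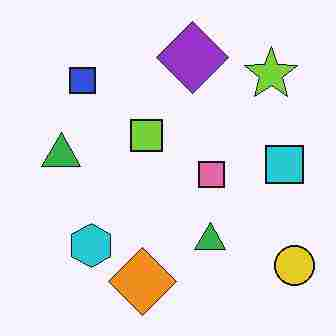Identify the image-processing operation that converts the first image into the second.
It was degraded with heavy JPEG compression.

Blocky 8×8 compression artifacts appear around shape edges and the flat background shows ringing — characteristic JPEG degradation.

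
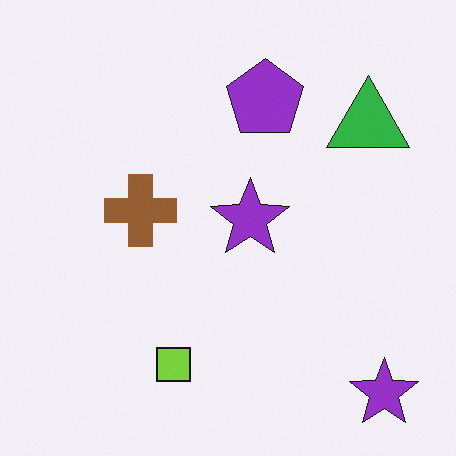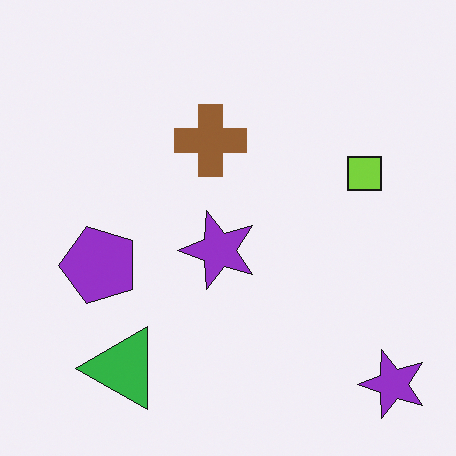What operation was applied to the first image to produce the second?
Transposed (reflected across the top-left ↔ bottom-right diagonal).

Shapes have swapped their row and column positions — what was in the top-right is now in the bottom-left — a diagonal reflection.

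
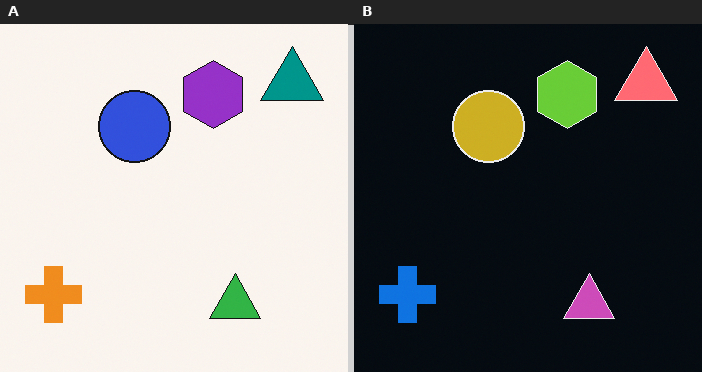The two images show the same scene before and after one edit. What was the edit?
Color-inverted (negative).

The light background has become dark and every shape's color is its complement — a photographic negative.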